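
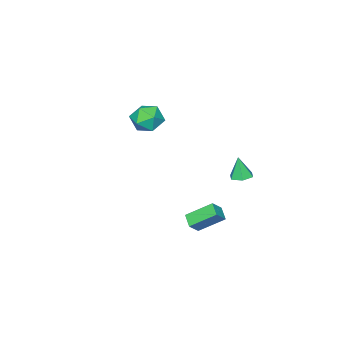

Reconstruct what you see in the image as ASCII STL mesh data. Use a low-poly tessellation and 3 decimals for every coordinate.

solid 
facet normal -0.703 -0.710 -0.034
outer loop
vertex -0.798 -4.132 3.284
vertex -0.138 -4.765 2.856
vertex -0.224 -4.728 3.861
endloop
endfacet
facet normal -0.808 -0.275 0.521
outer loop
vertex -0.798 -4.132 3.284
vertex -0.224 -4.728 3.861
vertex -0.379 -3.767 4.127
endloop
endfacet
facet normal -0.881 0.390 0.269
outer loop
vertex -0.798 -4.132 3.284
vertex -0.379 -3.767 4.127
vertex -0.389 -3.209 3.286
endloop
endfacet
facet normal -0.820 0.364 -0.441
outer loop
vertex -0.798 -4.132 3.284
vertex -0.389 -3.209 3.286
vertex -0.24 -3.825 2.5
endloop
endfacet
facet normal -0.710 -0.315 -0.629
outer loop
vertex -0.798 -4.132 3.284
vertex -0.24 -3.825 2.5
vertex -0.138 -4.765 2.856
endloop
endfacet
facet normal -0.224 -0.293 0.929
outer loop
vertex -0.379 -3.767 4.127
vertex -0.224 -4.728 3.861
vertex 0.54 -4.175 4.22
endloop
endfacet
facet normal -0.054 -0.998 0.032
outer loop
vertex -0.224 -4.728 3.861
vertex -0.138 -4.765 2.856
vertex 0.689 -4.791 3.434
endloop
endfacet
facet normal -0.065 -0.360 -0.931
outer loop
vertex -0.138 -4.765 2.856
vertex -0.24 -3.825 2.5
vertex 0.679 -4.233 2.593
endloop
endfacet
facet normal -0.242 0.741 -0.627
outer loop
vertex -0.24 -3.825 2.5
vertex -0.389 -3.209 3.286
vertex 0.524 -3.272 2.859
endloop
endfacet
facet normal -0.341 0.782 0.523
outer loop
vertex -0.389 -3.209 3.286
vertex -0.379 -3.767 4.127
vertex 0.438 -3.235 3.864
endloop
endfacet
facet normal 0.820 -0.364 0.441
outer loop
vertex 1.098 -3.868 3.436
vertex 0.54 -4.175 4.22
vertex 0.689 -4.791 3.434
endloop
endfacet
facet normal 0.881 -0.390 -0.269
outer loop
vertex 1.098 -3.868 3.436
vertex 0.689 -4.791 3.434
vertex 0.679 -4.233 2.593
endloop
endfacet
facet normal 0.808 0.275 -0.521
outer loop
vertex 1.098 -3.868 3.436
vertex 0.679 -4.233 2.593
vertex 0.524 -3.272 2.859
endloop
endfacet
facet normal 0.703 0.710 0.034
outer loop
vertex 1.098 -3.868 3.436
vertex 0.524 -3.272 2.859
vertex 0.438 -3.235 3.864
endloop
endfacet
facet normal 0.710 0.315 0.629
outer loop
vertex 1.098 -3.868 3.436
vertex 0.438 -3.235 3.864
vertex 0.54 -4.175 4.22
endloop
endfacet
facet normal 0.242 -0.741 0.627
outer loop
vertex 0.689 -4.791 3.434
vertex 0.54 -4.175 4.22
vertex -0.224 -4.728 3.861
endloop
endfacet
facet normal 0.341 -0.782 -0.523
outer loop
vertex 0.679 -4.233 2.593
vertex 0.689 -4.791 3.434
vertex -0.138 -4.765 2.856
endloop
endfacet
facet normal 0.224 0.293 -0.929
outer loop
vertex 0.524 -3.272 2.859
vertex 0.679 -4.233 2.593
vertex -0.24 -3.825 2.5
endloop
endfacet
facet normal 0.054 0.998 -0.032
outer loop
vertex 0.438 -3.235 3.864
vertex 0.524 -3.272 2.859
vertex -0.389 -3.209 3.286
endloop
endfacet
facet normal 0.065 0.360 0.931
outer loop
vertex 0.54 -4.175 4.22
vertex 0.438 -3.235 3.864
vertex -0.379 -3.767 4.127
endloop
endfacet
facet normal -0.703 0.061 -0.708
outer loop
vertex 3.271 2.059 -0.136
vertex 2.434 3.11 0.786
vertex 3.674 2.683 -0.482
endloop
endfacet
facet normal 0.513 -0.645 -0.566
outer loop
vertex 4.286 2.63 0.134
vertex 3.271 2.059 -0.136
vertex 3.674 2.683 -0.482
endloop
endfacet
facet normal -0.703 0.061 -0.708
outer loop
vertex 3.674 2.683 -0.482
vertex 2.434 3.11 0.786
vertex 2.837 3.735 0.44
endloop
endfacet
facet normal 0.491 0.761 -0.423
outer loop
vertex 2.837 3.735 0.44
vertex 4.286 2.63 0.134
vertex 3.674 2.683 -0.482
endloop
endfacet
facet normal -0.491 -0.762 0.422
outer loop
vertex 3.271 2.059 -0.136
vertex 3.046 3.057 1.402
vertex 2.434 3.11 0.786
endloop
endfacet
facet normal 0.513 -0.645 -0.567
outer loop
vertex 3.883 2.005 0.48
vertex 3.271 2.059 -0.136
vertex 4.286 2.63 0.134
endloop
endfacet
facet normal -0.492 -0.761 0.422
outer loop
vertex 3.883 2.005 0.48
vertex 3.046 3.057 1.402
vertex 3.271 2.059 -0.136
endloop
endfacet
facet normal -0.514 0.645 0.566
outer loop
vertex 2.434 3.11 0.786
vertex 3.046 3.057 1.402
vertex 2.837 3.735 0.44
endloop
endfacet
facet normal 0.492 0.762 -0.422
outer loop
vertex 3.449 3.681 1.056
vertex 4.286 2.63 0.134
vertex 2.837 3.735 0.44
endloop
endfacet
facet normal -0.513 0.645 0.566
outer loop
vertex 2.837 3.735 0.44
vertex 3.046 3.057 1.402
vertex 3.449 3.681 1.056
endloop
endfacet
facet normal 0.703 -0.061 0.708
outer loop
vertex 3.449 3.681 1.056
vertex 3.883 2.005 0.48
vertex 4.286 2.63 0.134
endloop
endfacet
facet normal 0.703 -0.061 0.708
outer loop
vertex 3.046 3.057 1.402
vertex 3.883 2.005 0.48
vertex 3.449 3.681 1.056
endloop
endfacet
facet normal 0.006 0.194 -0.981
outer loop
vertex 0.693 2.257 1.63
vertex 0.074 2.418 1.658
vertex 0.525 2.863 1.749
endloop
endfacet
facet normal 0.886 0.160 0.435
outer loop
vertex 0.693 2.257 1.63
vertex 0.525 2.863 1.749
vertex 0.066 2.162 2.942
endloop
endfacet
facet normal 0.006 0.194 -0.981
outer loop
vertex 0.525 2.863 1.749
vertex 0.074 2.418 1.658
vertex -0.093 3.024 1.777
endloop
endfacet
facet normal 0.233 0.797 0.558
outer loop
vertex 0.525 2.863 1.749
vertex -0.093 3.024 1.777
vertex 0.066 2.162 2.942
endloop
endfacet
facet normal 0.006 0.194 -0.981
outer loop
vertex -0.093 3.024 1.777
vertex 0.074 2.418 1.658
vertex -0.545 2.579 1.686
endloop
endfacet
facet normal -0.655 0.562 0.505
outer loop
vertex -0.093 3.024 1.777
vertex -0.545 2.579 1.686
vertex 0.066 2.162 2.942
endloop
endfacet
facet normal 0.007 0.196 -0.981
outer loop
vertex -0.545 2.579 1.686
vertex 0.074 2.418 1.658
vertex -0.377 1.973 1.566
endloop
endfacet
facet normal -0.891 -0.312 0.330
outer loop
vertex -0.545 2.579 1.686
vertex -0.377 1.973 1.566
vertex 0.066 2.162 2.942
endloop
endfacet
facet normal 0.007 0.196 -0.981
outer loop
vertex -0.377 1.973 1.566
vertex 0.074 2.418 1.658
vertex 0.242 1.812 1.538
endloop
endfacet
facet normal -0.238 -0.949 0.207
outer loop
vertex -0.377 1.973 1.566
vertex 0.242 1.812 1.538
vertex 0.066 2.162 2.942
endloop
endfacet
facet normal 0.007 0.196 -0.981
outer loop
vertex 0.242 1.812 1.538
vertex 0.074 2.418 1.658
vertex 0.693 2.257 1.63
endloop
endfacet
facet normal 0.651 -0.713 0.259
outer loop
vertex 0.242 1.812 1.538
vertex 0.693 2.257 1.63
vertex 0.066 2.162 2.942
endloop
endfacet

endsolid


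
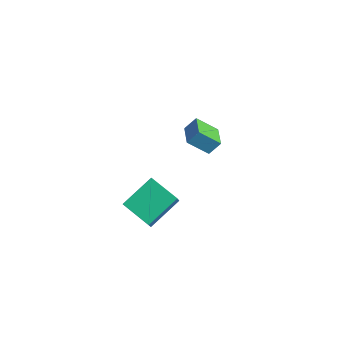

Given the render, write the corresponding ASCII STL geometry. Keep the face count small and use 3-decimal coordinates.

solid 
facet normal -0.793 0.595 -0.132
outer loop
vertex -4.961 2.399 -0.404
vertex -4.646 2.989 0.366
vertex -4.131 3.28 -1.419
endloop
endfacet
facet normal -0.309 -0.579 -0.755
outer loop
vertex -2.974 2.411 -1.226
vertex -4.961 2.399 -0.404
vertex -4.131 3.28 -1.419
endloop
endfacet
facet normal -0.793 0.595 -0.132
outer loop
vertex -4.131 3.28 -1.419
vertex -4.646 2.989 0.366
vertex -3.816 3.87 -0.648
endloop
endfacet
facet normal 0.526 0.558 -0.642
outer loop
vertex -3.816 3.87 -0.648
vertex -2.974 2.411 -1.226
vertex -4.131 3.28 -1.419
endloop
endfacet
facet normal -0.526 -0.558 0.642
outer loop
vertex -4.961 2.399 -0.404
vertex -3.489 2.12 0.559
vertex -4.646 2.989 0.366
endloop
endfacet
facet normal -0.309 -0.578 -0.755
outer loop
vertex -3.804 1.53 -0.212
vertex -4.961 2.399 -0.404
vertex -2.974 2.411 -1.226
endloop
endfacet
facet normal -0.526 -0.558 0.642
outer loop
vertex -3.804 1.53 -0.212
vertex -3.489 2.12 0.559
vertex -4.961 2.399 -0.404
endloop
endfacet
facet normal 0.309 0.578 0.755
outer loop
vertex -4.646 2.989 0.366
vertex -3.489 2.12 0.559
vertex -3.816 3.87 -0.648
endloop
endfacet
facet normal 0.526 0.558 -0.642
outer loop
vertex -2.659 3.001 -0.456
vertex -2.974 2.411 -1.226
vertex -3.816 3.87 -0.648
endloop
endfacet
facet normal 0.309 0.578 0.755
outer loop
vertex -3.816 3.87 -0.648
vertex -3.489 2.12 0.559
vertex -2.659 3.001 -0.456
endloop
endfacet
facet normal 0.793 -0.595 0.132
outer loop
vertex -2.659 3.001 -0.456
vertex -3.804 1.53 -0.212
vertex -2.974 2.411 -1.226
endloop
endfacet
facet normal 0.793 -0.595 0.132
outer loop
vertex -3.489 2.12 0.559
vertex -3.804 1.53 -0.212
vertex -2.659 3.001 -0.456
endloop
endfacet
facet normal -0.921 -0.152 0.358
outer loop
vertex -1.389 -3.151 1.872
vertex -1.904 -2.554 0.801
vertex -1.472 -5.045 0.858
endloop
endfacet
facet normal 0.387 -0.448 0.806
outer loop
vertex 0.224 -4.766 0.199
vertex -1.389 -3.151 1.872
vertex -1.472 -5.045 0.858
endloop
endfacet
facet normal -0.922 -0.152 0.357
outer loop
vertex -1.472 -5.045 0.858
vertex -1.904 -2.554 0.801
vertex -1.986 -4.448 -0.214
endloop
endfacet
facet normal -0.039 -0.881 -0.472
outer loop
vertex -1.986 -4.448 -0.214
vertex 0.224 -4.766 0.199
vertex -1.472 -5.045 0.858
endloop
endfacet
facet normal 0.039 0.881 0.472
outer loop
vertex -1.389 -3.151 1.872
vertex -0.208 -2.275 0.142
vertex -1.904 -2.554 0.801
endloop
endfacet
facet normal 0.387 -0.449 0.806
outer loop
vertex 0.306 -2.872 1.214
vertex -1.389 -3.151 1.872
vertex 0.224 -4.766 0.199
endloop
endfacet
facet normal 0.038 0.881 0.472
outer loop
vertex 0.306 -2.872 1.214
vertex -0.208 -2.275 0.142
vertex -1.389 -3.151 1.872
endloop
endfacet
facet normal -0.387 0.449 -0.806
outer loop
vertex -1.904 -2.554 0.801
vertex -0.208 -2.275 0.142
vertex -1.986 -4.448 -0.214
endloop
endfacet
facet normal -0.038 -0.881 -0.472
outer loop
vertex -0.291 -4.169 -0.872
vertex 0.224 -4.766 0.199
vertex -1.986 -4.448 -0.214
endloop
endfacet
facet normal -0.387 0.448 -0.806
outer loop
vertex -1.986 -4.448 -0.214
vertex -0.208 -2.275 0.142
vertex -0.291 -4.169 -0.872
endloop
endfacet
facet normal 0.921 0.152 -0.358
outer loop
vertex -0.291 -4.169 -0.872
vertex 0.306 -2.872 1.214
vertex 0.224 -4.766 0.199
endloop
endfacet
facet normal 0.922 0.151 -0.358
outer loop
vertex -0.208 -2.275 0.142
vertex 0.306 -2.872 1.214
vertex -0.291 -4.169 -0.872
endloop
endfacet

endsolid


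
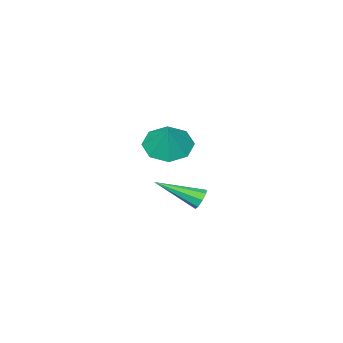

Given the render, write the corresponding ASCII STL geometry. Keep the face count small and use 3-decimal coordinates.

solid 
facet normal -0.587 0.686 -0.430
outer loop
vertex -2.361 -3.293 -4.033
vertex -2.662 -3.278 -3.598
vertex -2.233 -3.016 -3.766
endloop
endfacet
facet normal 0.860 0.088 -0.503
outer loop
vertex -2.361 -3.293 -4.033
vertex -2.233 -3.016 -3.766
vertex -1.438 -4.702 -2.702
endloop
endfacet
facet normal -0.587 0.685 -0.431
outer loop
vertex -2.233 -3.016 -3.766
vertex -2.662 -3.278 -3.598
vertex -2.357 -2.892 -3.4
endloop
endfacet
facet normal 0.864 0.488 0.127
outer loop
vertex -2.233 -3.016 -3.766
vertex -2.357 -2.892 -3.4
vertex -1.438 -4.702 -2.702
endloop
endfacet
facet normal -0.588 0.685 -0.430
outer loop
vertex -2.357 -2.892 -3.4
vertex -2.662 -3.278 -3.598
vertex -2.66 -2.995 -3.15
endloop
endfacet
facet normal 0.439 0.508 0.741
outer loop
vertex -2.357 -2.892 -3.4
vertex -2.66 -2.995 -3.15
vertex -1.438 -4.702 -2.702
endloop
endfacet
facet normal -0.589 0.685 -0.430
outer loop
vertex -2.66 -2.995 -3.15
vertex -2.662 -3.278 -3.598
vertex -2.963 -3.263 -3.162
endloop
endfacet
facet normal -0.163 0.140 0.977
outer loop
vertex -2.66 -2.995 -3.15
vertex -2.963 -3.263 -3.162
vertex -1.438 -4.702 -2.702
endloop
endfacet
facet normal -0.590 0.683 -0.431
outer loop
vertex -2.963 -3.263 -3.162
vertex -2.662 -3.278 -3.598
vertex -3.09 -3.541 -3.429
endloop
endfacet
facet normal -0.591 -0.402 0.700
outer loop
vertex -2.963 -3.263 -3.162
vertex -3.09 -3.541 -3.429
vertex -1.438 -4.702 -2.702
endloop
endfacet
facet normal -0.590 0.685 -0.428
outer loop
vertex -3.09 -3.541 -3.429
vertex -2.662 -3.278 -3.598
vertex -2.967 -3.664 -3.795
endloop
endfacet
facet normal -0.594 -0.801 0.070
outer loop
vertex -3.09 -3.541 -3.429
vertex -2.967 -3.664 -3.795
vertex -1.438 -4.702 -2.702
endloop
endfacet
facet normal -0.587 0.684 -0.432
outer loop
vertex -2.967 -3.664 -3.795
vertex -2.662 -3.278 -3.598
vertex -2.664 -3.562 -4.045
endloop
endfacet
facet normal -0.171 -0.823 -0.542
outer loop
vertex -2.967 -3.664 -3.795
vertex -2.664 -3.562 -4.045
vertex -1.438 -4.702 -2.702
endloop
endfacet
facet normal -0.589 0.683 -0.431
outer loop
vertex -2.664 -3.562 -4.045
vertex -2.662 -3.278 -3.598
vertex -2.361 -3.293 -4.033
endloop
endfacet
facet normal 0.433 -0.453 -0.779
outer loop
vertex -2.664 -3.562 -4.045
vertex -2.361 -3.293 -4.033
vertex -1.438 -4.702 -2.702
endloop
endfacet
facet normal -0.375 -0.406 -0.833
outer loop
vertex 1.551 -0.736 0.809
vertex 1.0 -1.35 1.357
vertex 0.871 -0.446 0.974
endloop
endfacet
facet normal 0.406 0.911 0.071
outer loop
vertex 1.551 -0.736 0.809
vertex 0.871 -0.446 0.974
vertex 1.48 -0.83 2.423
endloop
endfacet
facet normal -0.375 -0.406 -0.833
outer loop
vertex 0.871 -0.446 0.974
vertex 1.0 -1.35 1.357
vertex 0.266 -0.685 1.363
endloop
endfacet
facet normal -0.165 0.934 0.317
outer loop
vertex 0.871 -0.446 0.974
vertex 0.266 -0.685 1.363
vertex 1.48 -0.83 2.423
endloop
endfacet
facet normal -0.375 -0.407 -0.833
outer loop
vertex 0.266 -0.685 1.363
vertex 1.0 -1.35 1.357
vertex 0.091 -1.314 1.749
endloop
endfacet
facet normal -0.512 0.548 0.661
outer loop
vertex 0.266 -0.685 1.363
vertex 0.091 -1.314 1.749
vertex 1.48 -0.83 2.423
endloop
endfacet
facet normal -0.375 -0.406 -0.833
outer loop
vertex 0.091 -1.314 1.749
vertex 1.0 -1.35 1.357
vertex 0.449 -1.964 1.904
endloop
endfacet
facet normal -0.430 -0.022 0.902
outer loop
vertex 0.091 -1.314 1.749
vertex 0.449 -1.964 1.904
vertex 1.48 -0.83 2.423
endloop
endfacet
facet normal -0.375 -0.406 -0.833
outer loop
vertex 0.449 -1.964 1.904
vertex 1.0 -1.35 1.357
vertex 1.129 -2.254 1.739
endloop
endfacet
facet normal 0.031 -0.439 0.898
outer loop
vertex 0.449 -1.964 1.904
vertex 1.129 -2.254 1.739
vertex 1.48 -0.83 2.423
endloop
endfacet
facet normal -0.376 -0.406 -0.833
outer loop
vertex 1.129 -2.254 1.739
vertex 1.0 -1.35 1.357
vertex 1.733 -2.015 1.35
endloop
endfacet
facet normal 0.602 -0.461 0.652
outer loop
vertex 1.129 -2.254 1.739
vertex 1.733 -2.015 1.35
vertex 1.48 -0.83 2.423
endloop
endfacet
facet normal -0.376 -0.405 -0.833
outer loop
vertex 1.733 -2.015 1.35
vertex 1.0 -1.35 1.357
vertex 1.908 -1.386 0.965
endloop
endfacet
facet normal 0.949 -0.076 0.307
outer loop
vertex 1.733 -2.015 1.35
vertex 1.908 -1.386 0.965
vertex 1.48 -0.83 2.423
endloop
endfacet
facet normal -0.376 -0.406 -0.833
outer loop
vertex 1.908 -1.386 0.965
vertex 1.0 -1.35 1.357
vertex 1.551 -0.736 0.809
endloop
endfacet
facet normal 0.868 0.493 0.067
outer loop
vertex 1.908 -1.386 0.965
vertex 1.551 -0.736 0.809
vertex 1.48 -0.83 2.423
endloop
endfacet

endsolid


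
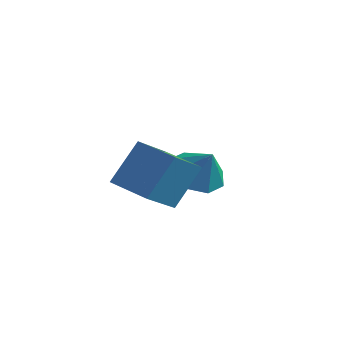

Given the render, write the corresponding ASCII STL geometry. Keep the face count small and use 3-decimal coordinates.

solid 
facet normal -0.973 0.154 0.171
outer loop
vertex 3.036 -0.2 0.13
vertex 3.102 1.186 -0.743
vertex 2.639 -1.095 -1.32
endloop
endfacet
facet normal -0.040 -0.845 0.533
outer loop
vertex 4.098 -1.326 -1.577
vertex 3.036 -0.2 0.13
vertex 2.639 -1.095 -1.32
endloop
endfacet
facet normal -0.973 0.154 0.171
outer loop
vertex 2.639 -1.095 -1.32
vertex 3.102 1.186 -0.743
vertex 2.705 0.291 -2.194
endloop
endfacet
facet normal -0.227 -0.512 -0.829
outer loop
vertex 2.705 0.291 -2.194
vertex 4.098 -1.326 -1.577
vertex 2.639 -1.095 -1.32
endloop
endfacet
facet normal 0.227 0.511 0.829
outer loop
vertex 3.036 -0.2 0.13
vertex 4.561 0.955 -1.0
vertex 3.102 1.186 -0.743
endloop
endfacet
facet normal -0.040 -0.845 0.533
outer loop
vertex 4.495 -0.431 -0.126
vertex 3.036 -0.2 0.13
vertex 4.098 -1.326 -1.577
endloop
endfacet
facet normal 0.226 0.512 0.829
outer loop
vertex 4.495 -0.431 -0.126
vertex 4.561 0.955 -1.0
vertex 3.036 -0.2 0.13
endloop
endfacet
facet normal 0.040 0.845 -0.532
outer loop
vertex 3.102 1.186 -0.743
vertex 4.561 0.955 -1.0
vertex 2.705 0.291 -2.194
endloop
endfacet
facet normal -0.226 -0.511 -0.829
outer loop
vertex 4.164 0.06 -2.45
vertex 4.098 -1.326 -1.577
vertex 2.705 0.291 -2.194
endloop
endfacet
facet normal 0.040 0.845 -0.533
outer loop
vertex 2.705 0.291 -2.194
vertex 4.561 0.955 -1.0
vertex 4.164 0.06 -2.45
endloop
endfacet
facet normal 0.973 -0.154 -0.171
outer loop
vertex 4.164 0.06 -2.45
vertex 4.495 -0.431 -0.126
vertex 4.098 -1.326 -1.577
endloop
endfacet
facet normal 0.973 -0.154 -0.171
outer loop
vertex 4.561 0.955 -1.0
vertex 4.495 -0.431 -0.126
vertex 4.164 0.06 -2.45
endloop
endfacet
facet normal -0.572 0.131 -0.810
outer loop
vertex 3.966 3.143 -2.683
vertex 3.165 2.801 -2.172
vertex 3.583 3.708 -2.321
endloop
endfacet
facet normal 0.866 0.456 0.204
outer loop
vertex 3.966 3.143 -2.683
vertex 3.583 3.708 -2.321
vertex 3.875 2.639 -1.168
endloop
endfacet
facet normal -0.572 0.131 -0.810
outer loop
vertex 3.583 3.708 -2.321
vertex 3.165 2.801 -2.172
vertex 2.955 3.742 -1.872
endloop
endfacet
facet normal 0.433 0.713 0.551
outer loop
vertex 3.583 3.708 -2.321
vertex 2.955 3.742 -1.872
vertex 3.875 2.639 -1.168
endloop
endfacet
facet normal -0.573 0.130 -0.809
outer loop
vertex 2.955 3.742 -1.872
vertex 3.165 2.801 -2.172
vertex 2.45 3.225 -1.598
endloop
endfacet
facet normal -0.051 0.506 0.861
outer loop
vertex 2.955 3.742 -1.872
vertex 2.45 3.225 -1.598
vertex 3.875 2.639 -1.168
endloop
endfacet
facet normal -0.573 0.130 -0.809
outer loop
vertex 2.45 3.225 -1.598
vertex 3.165 2.801 -2.172
vertex 2.364 2.459 -1.66
endloop
endfacet
facet normal -0.305 -0.043 0.951
outer loop
vertex 2.45 3.225 -1.598
vertex 2.364 2.459 -1.66
vertex 3.875 2.639 -1.168
endloop
endfacet
facet normal -0.573 0.131 -0.809
outer loop
vertex 2.364 2.459 -1.66
vertex 3.165 2.801 -2.172
vertex 2.747 1.894 -2.023
endloop
endfacet
facet normal -0.177 -0.614 0.769
outer loop
vertex 2.364 2.459 -1.66
vertex 2.747 1.894 -2.023
vertex 3.875 2.639 -1.168
endloop
endfacet
facet normal -0.572 0.131 -0.810
outer loop
vertex 2.747 1.894 -2.023
vertex 3.165 2.801 -2.172
vertex 3.375 1.86 -2.472
endloop
endfacet
facet normal 0.255 -0.870 0.422
outer loop
vertex 2.747 1.894 -2.023
vertex 3.375 1.86 -2.472
vertex 3.875 2.639 -1.168
endloop
endfacet
facet normal -0.573 0.130 -0.809
outer loop
vertex 3.375 1.86 -2.472
vertex 3.165 2.801 -2.172
vertex 3.88 2.377 -2.746
endloop
endfacet
facet normal 0.740 -0.663 0.112
outer loop
vertex 3.375 1.86 -2.472
vertex 3.88 2.377 -2.746
vertex 3.875 2.639 -1.168
endloop
endfacet
facet normal -0.572 0.131 -0.810
outer loop
vertex 3.88 2.377 -2.746
vertex 3.165 2.801 -2.172
vertex 3.966 3.143 -2.683
endloop
endfacet
facet normal 0.993 -0.113 0.022
outer loop
vertex 3.88 2.377 -2.746
vertex 3.966 3.143 -2.683
vertex 3.875 2.639 -1.168
endloop
endfacet

endsolid


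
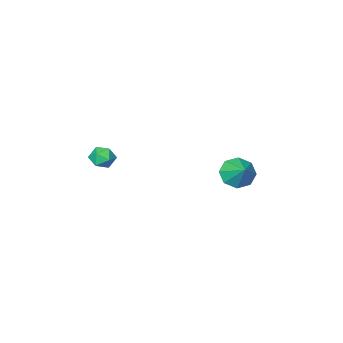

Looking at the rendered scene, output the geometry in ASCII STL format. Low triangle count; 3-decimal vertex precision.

solid 
facet normal -0.348 -0.866 0.360
outer loop
vertex 2.528 -3.081 1.911
vertex 3.026 -3.423 1.57
vertex 3.139 -3.199 2.217
endloop
endfacet
facet normal -0.473 -0.332 0.816
outer loop
vertex 2.528 -3.081 1.911
vertex 3.139 -3.199 2.217
vertex 2.829 -2.582 2.288
endloop
endfacet
facet normal -0.864 0.160 0.478
outer loop
vertex 2.528 -3.081 1.911
vertex 2.829 -2.582 2.288
vertex 2.524 -2.425 1.684
endloop
endfacet
facet normal -0.980 -0.071 -0.187
outer loop
vertex 2.528 -3.081 1.911
vertex 2.524 -2.425 1.684
vertex 2.646 -2.944 1.241
endloop
endfacet
facet normal -0.661 -0.703 -0.260
outer loop
vertex 2.528 -3.081 1.911
vertex 2.646 -2.944 1.241
vertex 3.026 -3.423 1.57
endloop
endfacet
facet normal 0.155 -0.036 0.987
outer loop
vertex 2.829 -2.582 2.288
vertex 3.139 -3.199 2.217
vertex 3.514 -2.616 2.179
endloop
endfacet
facet normal 0.357 -0.900 0.249
outer loop
vertex 3.139 -3.199 2.217
vertex 3.026 -3.423 1.57
vertex 3.636 -3.135 1.736
endloop
endfacet
facet normal -0.152 -0.639 -0.754
outer loop
vertex 3.026 -3.423 1.57
vertex 2.646 -2.944 1.241
vertex 3.331 -2.978 1.132
endloop
endfacet
facet normal -0.666 0.387 -0.637
outer loop
vertex 2.646 -2.944 1.241
vertex 2.524 -2.425 1.684
vertex 3.021 -2.361 1.203
endloop
endfacet
facet normal -0.479 0.760 0.439
outer loop
vertex 2.524 -2.425 1.684
vertex 2.829 -2.582 2.288
vertex 3.134 -2.137 1.85
endloop
endfacet
facet normal 0.980 0.071 0.187
outer loop
vertex 3.632 -2.479 1.509
vertex 3.514 -2.616 2.179
vertex 3.636 -3.135 1.736
endloop
endfacet
facet normal 0.864 -0.160 -0.478
outer loop
vertex 3.632 -2.479 1.509
vertex 3.636 -3.135 1.736
vertex 3.331 -2.978 1.132
endloop
endfacet
facet normal 0.473 0.332 -0.816
outer loop
vertex 3.632 -2.479 1.509
vertex 3.331 -2.978 1.132
vertex 3.021 -2.361 1.203
endloop
endfacet
facet normal 0.348 0.866 -0.360
outer loop
vertex 3.632 -2.479 1.509
vertex 3.021 -2.361 1.203
vertex 3.134 -2.137 1.85
endloop
endfacet
facet normal 0.661 0.703 0.260
outer loop
vertex 3.632 -2.479 1.509
vertex 3.134 -2.137 1.85
vertex 3.514 -2.616 2.179
endloop
endfacet
facet normal 0.666 -0.387 0.637
outer loop
vertex 3.636 -3.135 1.736
vertex 3.514 -2.616 2.179
vertex 3.139 -3.199 2.217
endloop
endfacet
facet normal 0.479 -0.760 -0.439
outer loop
vertex 3.331 -2.978 1.132
vertex 3.636 -3.135 1.736
vertex 3.026 -3.423 1.57
endloop
endfacet
facet normal -0.155 0.036 -0.987
outer loop
vertex 3.021 -2.361 1.203
vertex 3.331 -2.978 1.132
vertex 2.646 -2.944 1.241
endloop
endfacet
facet normal -0.357 0.900 -0.249
outer loop
vertex 3.134 -2.137 1.85
vertex 3.021 -2.361 1.203
vertex 2.524 -2.425 1.684
endloop
endfacet
facet normal 0.152 0.639 0.754
outer loop
vertex 3.514 -2.616 2.179
vertex 3.134 -2.137 1.85
vertex 2.829 -2.582 2.288
endloop
endfacet
facet normal -0.252 -0.757 -0.603
outer loop
vertex -2.955 -0.538 -1.365
vertex -3.322 -0.985 -0.65
vertex -3.636 -0.385 -1.272
endloop
endfacet
facet normal 0.160 0.924 -0.348
outer loop
vertex -2.955 -0.538 -1.365
vertex -3.636 -0.385 -1.272
vertex -2.978 0.045 0.17
endloop
endfacet
facet normal -0.253 -0.757 -0.603
outer loop
vertex -3.636 -0.385 -1.272
vertex -3.322 -0.985 -0.65
vertex -4.133 -0.583 -0.815
endloop
endfacet
facet normal -0.427 0.901 -0.074
outer loop
vertex -3.636 -0.385 -1.272
vertex -4.133 -0.583 -0.815
vertex -2.978 0.045 0.17
endloop
endfacet
facet normal -0.253 -0.757 -0.602
outer loop
vertex -4.133 -0.583 -0.815
vertex -3.322 -0.985 -0.65
vertex -4.154 -1.017 -0.26
endloop
endfacet
facet normal -0.686 0.585 0.432
outer loop
vertex -4.133 -0.583 -0.815
vertex -4.154 -1.017 -0.26
vertex -2.978 0.045 0.17
endloop
endfacet
facet normal -0.253 -0.757 -0.602
outer loop
vertex -4.154 -1.017 -0.26
vertex -3.322 -0.985 -0.65
vertex -3.688 -1.432 0.066
endloop
endfacet
facet normal -0.465 0.162 0.871
outer loop
vertex -4.154 -1.017 -0.26
vertex -3.688 -1.432 0.066
vertex -2.978 0.045 0.17
endloop
endfacet
facet normal -0.252 -0.758 -0.602
outer loop
vertex -3.688 -1.432 0.066
vertex -3.322 -0.985 -0.65
vertex -3.007 -1.585 -0.027
endloop
endfacet
facet normal 0.108 -0.121 0.987
outer loop
vertex -3.688 -1.432 0.066
vertex -3.007 -1.585 -0.027
vertex -2.978 0.045 0.17
endloop
endfacet
facet normal -0.252 -0.758 -0.602
outer loop
vertex -3.007 -1.585 -0.027
vertex -3.322 -0.985 -0.65
vertex -2.51 -1.386 -0.485
endloop
endfacet
facet normal 0.695 -0.098 0.712
outer loop
vertex -3.007 -1.585 -0.027
vertex -2.51 -1.386 -0.485
vertex -2.978 0.045 0.17
endloop
endfacet
facet normal -0.252 -0.758 -0.602
outer loop
vertex -2.51 -1.386 -0.485
vertex -3.322 -0.985 -0.65
vertex -2.489 -0.953 -1.039
endloop
endfacet
facet normal 0.954 0.218 0.206
outer loop
vertex -2.51 -1.386 -0.485
vertex -2.489 -0.953 -1.039
vertex -2.978 0.045 0.17
endloop
endfacet
facet normal -0.252 -0.757 -0.603
outer loop
vertex -2.489 -0.953 -1.039
vertex -3.322 -0.985 -0.65
vertex -2.955 -0.538 -1.365
endloop
endfacet
facet normal 0.732 0.640 -0.232
outer loop
vertex -2.489 -0.953 -1.039
vertex -2.955 -0.538 -1.365
vertex -2.978 0.045 0.17
endloop
endfacet

endsolid


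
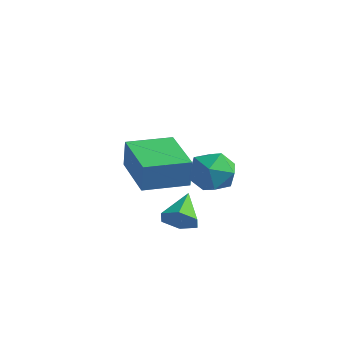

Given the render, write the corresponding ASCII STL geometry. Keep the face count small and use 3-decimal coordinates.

solid 
facet normal -0.023 0.806 0.591
outer loop
vertex 1.713 2.177 2.781
vertex 0.912 1.991 3.004
vertex 1.563 1.678 3.456
endloop
endfacet
facet normal 0.639 0.544 0.544
outer loop
vertex 1.713 2.177 2.781
vertex 1.563 1.678 3.456
vertex 2.19 1.484 2.913
endloop
endfacet
facet normal 0.828 0.542 -0.145
outer loop
vertex 1.713 2.177 2.781
vertex 2.19 1.484 2.913
vertex 1.926 1.676 2.126
endloop
endfacet
facet normal 0.282 0.804 -0.523
outer loop
vertex 1.713 2.177 2.781
vertex 1.926 1.676 2.126
vertex 1.136 1.99 2.183
endloop
endfacet
facet normal -0.243 0.968 -0.068
outer loop
vertex 1.713 2.177 2.781
vertex 1.136 1.99 2.183
vertex 0.912 1.991 3.004
endloop
endfacet
facet normal 0.625 -0.134 0.769
outer loop
vertex 2.19 1.484 2.913
vertex 1.563 1.678 3.456
vertex 1.684 0.87 3.217
endloop
endfacet
facet normal -0.446 0.293 0.846
outer loop
vertex 1.563 1.678 3.456
vertex 0.912 1.991 3.004
vertex 0.894 1.184 3.274
endloop
endfacet
facet normal -0.803 0.553 -0.220
outer loop
vertex 0.912 1.991 3.004
vertex 1.136 1.99 2.183
vertex 0.63 1.376 2.487
endloop
endfacet
facet normal 0.046 0.290 -0.956
outer loop
vertex 1.136 1.99 2.183
vertex 1.926 1.676 2.126
vertex 1.257 1.182 1.944
endloop
endfacet
facet normal 0.929 -0.136 -0.345
outer loop
vertex 1.926 1.676 2.126
vertex 2.19 1.484 2.913
vertex 1.908 0.869 2.396
endloop
endfacet
facet normal -0.282 -0.804 0.523
outer loop
vertex 1.107 0.683 2.619
vertex 1.684 0.87 3.217
vertex 0.894 1.184 3.274
endloop
endfacet
facet normal -0.828 -0.542 0.145
outer loop
vertex 1.107 0.683 2.619
vertex 0.894 1.184 3.274
vertex 0.63 1.376 2.487
endloop
endfacet
facet normal -0.639 -0.544 -0.544
outer loop
vertex 1.107 0.683 2.619
vertex 0.63 1.376 2.487
vertex 1.257 1.182 1.944
endloop
endfacet
facet normal 0.023 -0.806 -0.591
outer loop
vertex 1.107 0.683 2.619
vertex 1.257 1.182 1.944
vertex 1.908 0.869 2.396
endloop
endfacet
facet normal 0.243 -0.968 0.068
outer loop
vertex 1.107 0.683 2.619
vertex 1.908 0.869 2.396
vertex 1.684 0.87 3.217
endloop
endfacet
facet normal -0.046 -0.290 0.956
outer loop
vertex 0.894 1.184 3.274
vertex 1.684 0.87 3.217
vertex 1.563 1.678 3.456
endloop
endfacet
facet normal -0.929 0.136 0.345
outer loop
vertex 0.63 1.376 2.487
vertex 0.894 1.184 3.274
vertex 0.912 1.991 3.004
endloop
endfacet
facet normal -0.625 0.134 -0.769
outer loop
vertex 1.257 1.182 1.944
vertex 0.63 1.376 2.487
vertex 1.136 1.99 2.183
endloop
endfacet
facet normal 0.446 -0.293 -0.846
outer loop
vertex 1.908 0.869 2.396
vertex 1.257 1.182 1.944
vertex 1.926 1.676 2.126
endloop
endfacet
facet normal 0.803 -0.553 0.220
outer loop
vertex 1.684 0.87 3.217
vertex 1.908 0.869 2.396
vertex 2.19 1.484 2.913
endloop
endfacet
facet normal 0.332 -0.832 -0.444
outer loop
vertex 1.377 0.728 0.53
vertex 0.951 0.376 0.871
vertex 0.783 0.618 0.292
endloop
endfacet
facet normal 0.069 0.829 -0.554
outer loop
vertex 1.377 0.728 0.53
vertex 0.783 0.618 0.292
vertex 0.549 1.384 1.409
endloop
endfacet
facet normal 0.332 -0.832 -0.444
outer loop
vertex 0.783 0.618 0.292
vertex 0.951 0.376 0.871
vertex 0.356 0.266 0.633
endloop
endfacet
facet normal -0.754 0.458 -0.472
outer loop
vertex 0.783 0.618 0.292
vertex 0.356 0.266 0.633
vertex 0.549 1.384 1.409
endloop
endfacet
facet normal 0.331 -0.833 -0.443
outer loop
vertex 0.356 0.266 0.633
vertex 0.951 0.376 0.871
vertex 0.524 0.024 1.213
endloop
endfacet
facet normal -0.963 -0.021 0.270
outer loop
vertex 0.356 0.266 0.633
vertex 0.524 0.024 1.213
vertex 0.549 1.384 1.409
endloop
endfacet
facet normal 0.331 -0.833 -0.443
outer loop
vertex 0.524 0.024 1.213
vertex 0.951 0.376 0.871
vertex 1.119 0.134 1.451
endloop
endfacet
facet normal -0.348 -0.127 0.929
outer loop
vertex 0.524 0.024 1.213
vertex 1.119 0.134 1.451
vertex 0.549 1.384 1.409
endloop
endfacet
facet normal 0.333 -0.832 -0.444
outer loop
vertex 1.119 0.134 1.451
vertex 0.951 0.376 0.871
vertex 1.545 0.487 1.109
endloop
endfacet
facet normal 0.475 0.245 0.845
outer loop
vertex 1.119 0.134 1.451
vertex 1.545 0.487 1.109
vertex 0.549 1.384 1.409
endloop
endfacet
facet normal 0.333 -0.832 -0.443
outer loop
vertex 1.545 0.487 1.109
vertex 0.951 0.376 0.871
vertex 1.377 0.728 0.53
endloop
endfacet
facet normal 0.683 0.723 0.103
outer loop
vertex 1.545 0.487 1.109
vertex 1.377 0.728 0.53
vertex 0.549 1.384 1.409
endloop
endfacet
facet normal -0.820 0.572 0.003
outer loop
vertex -3.015 2.739 1.702
vertex -2.084 4.074 1.612
vertex -3.051 2.693 0.634
endloop
endfacet
facet normal -0.571 -0.819 0.055
outer loop
vertex -1.436 1.566 0.628
vertex -3.015 2.739 1.702
vertex -3.051 2.693 0.634
endloop
endfacet
facet normal -0.820 0.572 0.004
outer loop
vertex -3.051 2.693 0.634
vertex -2.084 4.074 1.612
vertex -2.121 4.028 0.544
endloop
endfacet
facet normal -0.034 -0.044 -0.998
outer loop
vertex -2.121 4.028 0.544
vertex -1.436 1.566 0.628
vertex -3.051 2.693 0.634
endloop
endfacet
facet normal 0.034 0.044 0.998
outer loop
vertex -3.015 2.739 1.702
vertex -0.469 2.947 1.606
vertex -2.084 4.074 1.612
endloop
endfacet
facet normal -0.571 -0.819 0.055
outer loop
vertex -1.399 1.612 1.696
vertex -3.015 2.739 1.702
vertex -1.436 1.566 0.628
endloop
endfacet
facet normal 0.034 0.044 0.998
outer loop
vertex -1.399 1.612 1.696
vertex -0.469 2.947 1.606
vertex -3.015 2.739 1.702
endloop
endfacet
facet normal 0.571 0.819 -0.055
outer loop
vertex -2.084 4.074 1.612
vertex -0.469 2.947 1.606
vertex -2.121 4.028 0.544
endloop
endfacet
facet normal -0.034 -0.044 -0.998
outer loop
vertex -0.505 2.901 0.538
vertex -1.436 1.566 0.628
vertex -2.121 4.028 0.544
endloop
endfacet
facet normal 0.571 0.819 -0.055
outer loop
vertex -2.121 4.028 0.544
vertex -0.469 2.947 1.606
vertex -0.505 2.901 0.538
endloop
endfacet
facet normal 0.820 -0.572 -0.004
outer loop
vertex -0.505 2.901 0.538
vertex -1.399 1.612 1.696
vertex -1.436 1.566 0.628
endloop
endfacet
facet normal 0.820 -0.572 -0.003
outer loop
vertex -0.469 2.947 1.606
vertex -1.399 1.612 1.696
vertex -0.505 2.901 0.538
endloop
endfacet

endsolid


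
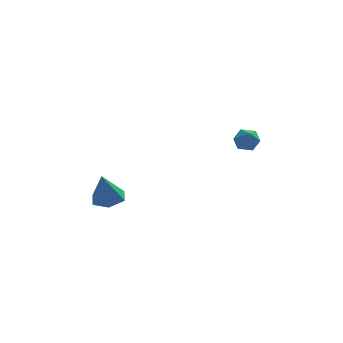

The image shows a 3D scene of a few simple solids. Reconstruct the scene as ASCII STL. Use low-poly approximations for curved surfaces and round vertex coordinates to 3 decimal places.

solid 
facet normal -0.425 0.829 -0.363
outer loop
vertex 3.541 -0.291 -2.014
vertex 3.084 -0.322 -1.55
vertex 3.636 0.008 -1.443
endloop
endfacet
facet normal 0.279 0.831 -0.481
outer loop
vertex 3.541 -0.291 -2.014
vertex 3.636 0.008 -1.443
vertex 4.124 -0.319 -1.725
endloop
endfacet
facet normal 0.440 0.250 -0.863
outer loop
vertex 3.541 -0.291 -2.014
vertex 4.124 -0.319 -1.725
vertex 3.875 -0.851 -2.006
endloop
endfacet
facet normal -0.164 -0.112 -0.980
outer loop
vertex 3.541 -0.291 -2.014
vertex 3.875 -0.851 -2.006
vertex 3.232 -0.853 -1.898
endloop
endfacet
facet normal -0.699 0.246 -0.672
outer loop
vertex 3.541 -0.291 -2.014
vertex 3.232 -0.853 -1.898
vertex 3.084 -0.322 -1.55
endloop
endfacet
facet normal 0.608 0.779 0.149
outer loop
vertex 4.124 -0.319 -1.725
vertex 3.636 0.008 -1.443
vertex 4.028 -0.367 -1.082
endloop
endfacet
facet normal -0.530 0.777 0.340
outer loop
vertex 3.636 0.008 -1.443
vertex 3.084 -0.322 -1.55
vertex 3.385 -0.369 -0.974
endloop
endfacet
facet normal -0.973 -0.168 -0.158
outer loop
vertex 3.084 -0.322 -1.55
vertex 3.232 -0.853 -1.898
vertex 3.136 -0.901 -1.255
endloop
endfacet
facet normal -0.108 -0.746 -0.657
outer loop
vertex 3.232 -0.853 -1.898
vertex 3.875 -0.851 -2.006
vertex 3.624 -1.228 -1.537
endloop
endfacet
facet normal 0.869 -0.160 -0.467
outer loop
vertex 3.875 -0.851 -2.006
vertex 4.124 -0.319 -1.725
vertex 4.176 -0.898 -1.43
endloop
endfacet
facet normal 0.164 0.112 0.980
outer loop
vertex 3.719 -0.929 -0.966
vertex 4.028 -0.367 -1.082
vertex 3.385 -0.369 -0.974
endloop
endfacet
facet normal -0.440 -0.250 0.863
outer loop
vertex 3.719 -0.929 -0.966
vertex 3.385 -0.369 -0.974
vertex 3.136 -0.901 -1.255
endloop
endfacet
facet normal -0.279 -0.831 0.481
outer loop
vertex 3.719 -0.929 -0.966
vertex 3.136 -0.901 -1.255
vertex 3.624 -1.228 -1.537
endloop
endfacet
facet normal 0.425 -0.829 0.363
outer loop
vertex 3.719 -0.929 -0.966
vertex 3.624 -1.228 -1.537
vertex 4.176 -0.898 -1.43
endloop
endfacet
facet normal 0.699 -0.246 0.672
outer loop
vertex 3.719 -0.929 -0.966
vertex 4.176 -0.898 -1.43
vertex 4.028 -0.367 -1.082
endloop
endfacet
facet normal 0.108 0.746 0.657
outer loop
vertex 3.385 -0.369 -0.974
vertex 4.028 -0.367 -1.082
vertex 3.636 0.008 -1.443
endloop
endfacet
facet normal -0.869 0.160 0.467
outer loop
vertex 3.136 -0.901 -1.255
vertex 3.385 -0.369 -0.974
vertex 3.084 -0.322 -1.55
endloop
endfacet
facet normal -0.608 -0.779 -0.149
outer loop
vertex 3.624 -1.228 -1.537
vertex 3.136 -0.901 -1.255
vertex 3.232 -0.853 -1.898
endloop
endfacet
facet normal 0.530 -0.777 -0.340
outer loop
vertex 4.176 -0.898 -1.43
vertex 3.624 -1.228 -1.537
vertex 3.875 -0.851 -2.006
endloop
endfacet
facet normal 0.973 0.168 0.158
outer loop
vertex 4.028 -0.367 -1.082
vertex 4.176 -0.898 -1.43
vertex 4.124 -0.319 -1.725
endloop
endfacet
facet normal 0.177 0.250 -0.952
outer loop
vertex -1.564 -1.43 -4.653
vertex -2.242 -1.025 -4.673
vertex -1.574 -0.665 -4.454
endloop
endfacet
facet normal 0.830 -0.130 0.542
outer loop
vertex -1.564 -1.43 -4.653
vertex -1.574 -0.665 -4.454
vertex -2.518 -1.415 -3.187
endloop
endfacet
facet normal 0.177 0.250 -0.952
outer loop
vertex -1.574 -0.665 -4.454
vertex -2.242 -1.025 -4.673
vertex -2.252 -0.261 -4.474
endloop
endfacet
facet normal 0.369 0.653 0.662
outer loop
vertex -1.574 -0.665 -4.454
vertex -2.252 -0.261 -4.474
vertex -2.518 -1.415 -3.187
endloop
endfacet
facet normal 0.176 0.250 -0.952
outer loop
vertex -2.252 -0.261 -4.474
vertex -2.242 -1.025 -4.673
vertex -2.92 -0.62 -4.692
endloop
endfacet
facet normal -0.531 0.683 0.502
outer loop
vertex -2.252 -0.261 -4.474
vertex -2.92 -0.62 -4.692
vertex -2.518 -1.415 -3.187
endloop
endfacet
facet normal 0.176 0.250 -0.952
outer loop
vertex -2.92 -0.62 -4.692
vertex -2.242 -1.025 -4.673
vertex -2.911 -1.385 -4.891
endloop
endfacet
facet normal -0.972 -0.069 0.223
outer loop
vertex -2.92 -0.62 -4.692
vertex -2.911 -1.385 -4.891
vertex -2.518 -1.415 -3.187
endloop
endfacet
facet normal 0.176 0.249 -0.952
outer loop
vertex -2.911 -1.385 -4.891
vertex -2.242 -1.025 -4.673
vertex -2.232 -1.79 -4.871
endloop
endfacet
facet normal -0.512 -0.853 0.103
outer loop
vertex -2.911 -1.385 -4.891
vertex -2.232 -1.79 -4.871
vertex -2.518 -1.415 -3.187
endloop
endfacet
facet normal 0.177 0.249 -0.952
outer loop
vertex -2.232 -1.79 -4.871
vertex -2.242 -1.025 -4.673
vertex -1.564 -1.43 -4.653
endloop
endfacet
facet normal 0.390 -0.883 0.263
outer loop
vertex -2.232 -1.79 -4.871
vertex -1.564 -1.43 -4.653
vertex -2.518 -1.415 -3.187
endloop
endfacet

endsolid


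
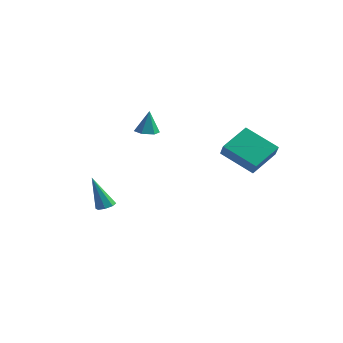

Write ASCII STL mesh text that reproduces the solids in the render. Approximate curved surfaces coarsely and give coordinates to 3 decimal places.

solid 
facet normal -0.044 -0.108 -0.993
outer loop
vertex -2.759 3.646 0.145
vertex -3.422 3.87 0.15
vertex -2.899 4.329 0.077
endloop
endfacet
facet normal 0.923 0.221 0.315
outer loop
vertex -2.759 3.646 0.145
vertex -2.899 4.329 0.077
vertex -3.358 4.03 1.63
endloop
endfacet
facet normal -0.044 -0.108 -0.993
outer loop
vertex -2.899 4.329 0.077
vertex -3.422 3.87 0.15
vertex -3.562 4.552 0.082
endloop
endfacet
facet normal 0.309 0.913 0.267
outer loop
vertex -2.899 4.329 0.077
vertex -3.562 4.552 0.082
vertex -3.358 4.03 1.63
endloop
endfacet
facet normal -0.044 -0.108 -0.993
outer loop
vertex -3.562 4.552 0.082
vertex -3.422 3.87 0.15
vertex -4.086 4.093 0.155
endloop
endfacet
facet normal -0.597 0.733 0.326
outer loop
vertex -3.562 4.552 0.082
vertex -4.086 4.093 0.155
vertex -3.358 4.03 1.63
endloop
endfacet
facet normal -0.044 -0.108 -0.993
outer loop
vertex -4.086 4.093 0.155
vertex -3.422 3.87 0.15
vertex -3.946 3.411 0.223
endloop
endfacet
facet normal -0.890 -0.140 0.433
outer loop
vertex -4.086 4.093 0.155
vertex -3.946 3.411 0.223
vertex -3.358 4.03 1.63
endloop
endfacet
facet normal -0.044 -0.108 -0.993
outer loop
vertex -3.946 3.411 0.223
vertex -3.422 3.87 0.15
vertex -3.283 3.187 0.218
endloop
endfacet
facet normal -0.277 -0.831 0.482
outer loop
vertex -3.946 3.411 0.223
vertex -3.283 3.187 0.218
vertex -3.358 4.03 1.63
endloop
endfacet
facet normal -0.044 -0.108 -0.993
outer loop
vertex -3.283 3.187 0.218
vertex -3.422 3.87 0.15
vertex -2.759 3.646 0.145
endloop
endfacet
facet normal 0.630 -0.652 0.423
outer loop
vertex -3.283 3.187 0.218
vertex -2.759 3.646 0.145
vertex -3.358 4.03 1.63
endloop
endfacet
facet normal 0.316 0.140 -0.938
outer loop
vertex -1.504 -1.771 -3.079
vertex -2.029 -1.664 -3.24
vertex -1.602 -1.355 -3.05
endloop
endfacet
facet normal 0.817 0.154 0.555
outer loop
vertex -1.504 -1.771 -3.079
vertex -1.602 -1.355 -3.05
vertex -2.691 -1.956 -1.28
endloop
endfacet
facet normal 0.317 0.139 -0.938
outer loop
vertex -1.602 -1.355 -3.05
vertex -2.029 -1.664 -3.24
vertex -1.951 -1.12 -3.133
endloop
endfacet
facet normal 0.397 0.767 0.504
outer loop
vertex -1.602 -1.355 -3.05
vertex -1.951 -1.12 -3.133
vertex -2.691 -1.956 -1.28
endloop
endfacet
facet normal 0.316 0.139 -0.938
outer loop
vertex -1.951 -1.12 -3.133
vertex -2.029 -1.664 -3.24
vertex -2.345 -1.203 -3.278
endloop
endfacet
facet normal -0.299 0.909 0.291
outer loop
vertex -1.951 -1.12 -3.133
vertex -2.345 -1.203 -3.278
vertex -2.691 -1.956 -1.28
endloop
endfacet
facet normal 0.318 0.140 -0.938
outer loop
vertex -2.345 -1.203 -3.278
vertex -2.029 -1.664 -3.24
vertex -2.555 -1.556 -3.402
endloop
endfacet
facet normal -0.865 0.501 0.039
outer loop
vertex -2.345 -1.203 -3.278
vertex -2.555 -1.556 -3.402
vertex -2.691 -1.956 -1.28
endloop
endfacet
facet normal 0.317 0.139 -0.938
outer loop
vertex -2.555 -1.556 -3.402
vertex -2.029 -1.664 -3.24
vertex -2.456 -1.972 -3.43
endloop
endfacet
facet normal -0.969 -0.224 -0.104
outer loop
vertex -2.555 -1.556 -3.402
vertex -2.456 -1.972 -3.43
vertex -2.691 -1.956 -1.28
endloop
endfacet
facet normal 0.316 0.140 -0.938
outer loop
vertex -2.456 -1.972 -3.43
vertex -2.029 -1.664 -3.24
vertex -2.108 -2.208 -3.348
endloop
endfacet
facet normal -0.552 -0.832 -0.054
outer loop
vertex -2.456 -1.972 -3.43
vertex -2.108 -2.208 -3.348
vertex -2.691 -1.956 -1.28
endloop
endfacet
facet normal 0.315 0.141 -0.939
outer loop
vertex -2.108 -2.208 -3.348
vertex -2.029 -1.664 -3.24
vertex -1.713 -2.124 -3.203
endloop
endfacet
facet normal 0.148 -0.976 0.161
outer loop
vertex -2.108 -2.208 -3.348
vertex -1.713 -2.124 -3.203
vertex -2.691 -1.956 -1.28
endloop
endfacet
facet normal 0.317 0.142 -0.938
outer loop
vertex -1.713 -2.124 -3.203
vertex -2.029 -1.664 -3.24
vertex -1.504 -1.771 -3.079
endloop
endfacet
facet normal 0.713 -0.567 0.412
outer loop
vertex -1.713 -2.124 -3.203
vertex -1.504 -1.771 -3.079
vertex -2.691 -1.956 -1.28
endloop
endfacet
facet normal -0.856 -0.116 0.504
outer loop
vertex 2.416 2.493 0.677
vertex 2.741 4.141 1.607
vertex 1.893 3.027 -0.088
endloop
endfacet
facet normal -0.169 -0.859 -0.484
outer loop
vertex 3.759 3.279 -1.187
vertex 2.416 2.493 0.677
vertex 1.893 3.027 -0.088
endloop
endfacet
facet normal -0.856 -0.115 0.504
outer loop
vertex 1.893 3.027 -0.088
vertex 2.741 4.141 1.607
vertex 2.218 4.676 0.841
endloop
endfacet
facet normal -0.489 0.499 -0.715
outer loop
vertex 2.218 4.676 0.841
vertex 3.759 3.279 -1.187
vertex 1.893 3.027 -0.088
endloop
endfacet
facet normal 0.489 -0.500 0.715
outer loop
vertex 2.416 2.493 0.677
vertex 4.607 4.393 0.508
vertex 2.741 4.141 1.607
endloop
endfacet
facet normal -0.169 -0.859 -0.484
outer loop
vertex 4.282 2.744 -0.421
vertex 2.416 2.493 0.677
vertex 3.759 3.279 -1.187
endloop
endfacet
facet normal 0.488 -0.499 0.716
outer loop
vertex 4.282 2.744 -0.421
vertex 4.607 4.393 0.508
vertex 2.416 2.493 0.677
endloop
endfacet
facet normal 0.169 0.859 0.484
outer loop
vertex 2.741 4.141 1.607
vertex 4.607 4.393 0.508
vertex 2.218 4.676 0.841
endloop
endfacet
facet normal -0.488 0.500 -0.715
outer loop
vertex 4.084 4.927 -0.257
vertex 3.759 3.279 -1.187
vertex 2.218 4.676 0.841
endloop
endfacet
facet normal 0.169 0.859 0.484
outer loop
vertex 2.218 4.676 0.841
vertex 4.607 4.393 0.508
vertex 4.084 4.927 -0.257
endloop
endfacet
facet normal 0.856 0.115 -0.504
outer loop
vertex 4.084 4.927 -0.257
vertex 4.282 2.744 -0.421
vertex 3.759 3.279 -1.187
endloop
endfacet
facet normal 0.856 0.116 -0.504
outer loop
vertex 4.607 4.393 0.508
vertex 4.282 2.744 -0.421
vertex 4.084 4.927 -0.257
endloop
endfacet

endsolid


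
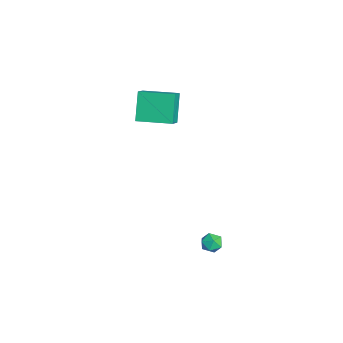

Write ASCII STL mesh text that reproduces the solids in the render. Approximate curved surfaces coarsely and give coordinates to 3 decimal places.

solid 
facet normal -0.548 0.157 0.822
outer loop
vertex -4.198 -3.619 4.774
vertex -3.408 -1.581 4.91
vertex -5.119 -3.216 4.083
endloop
endfacet
facet normal -0.360 -0.931 -0.062
outer loop
vertex -3.992 -3.539 2.39
vertex -4.198 -3.619 4.774
vertex -5.119 -3.216 4.083
endloop
endfacet
facet normal -0.547 0.156 0.822
outer loop
vertex -5.119 -3.216 4.083
vertex -3.408 -1.581 4.91
vertex -4.33 -1.178 4.22
endloop
endfacet
facet normal -0.755 0.330 -0.566
outer loop
vertex -4.33 -1.178 4.22
vertex -3.992 -3.539 2.39
vertex -5.119 -3.216 4.083
endloop
endfacet
facet normal 0.755 -0.331 0.566
outer loop
vertex -4.198 -3.619 4.774
vertex -2.281 -1.904 3.217
vertex -3.408 -1.581 4.91
endloop
endfacet
facet normal -0.360 -0.931 -0.062
outer loop
vertex -3.07 -3.942 3.08
vertex -4.198 -3.619 4.774
vertex -3.992 -3.539 2.39
endloop
endfacet
facet normal 0.755 -0.330 0.566
outer loop
vertex -3.07 -3.942 3.08
vertex -2.281 -1.904 3.217
vertex -4.198 -3.619 4.774
endloop
endfacet
facet normal 0.360 0.931 0.062
outer loop
vertex -3.408 -1.581 4.91
vertex -2.281 -1.904 3.217
vertex -4.33 -1.178 4.22
endloop
endfacet
facet normal -0.755 0.331 -0.566
outer loop
vertex -3.202 -1.501 2.526
vertex -3.992 -3.539 2.39
vertex -4.33 -1.178 4.22
endloop
endfacet
facet normal 0.360 0.931 0.062
outer loop
vertex -4.33 -1.178 4.22
vertex -2.281 -1.904 3.217
vertex -3.202 -1.501 2.526
endloop
endfacet
facet normal 0.547 -0.157 -0.822
outer loop
vertex -3.202 -1.501 2.526
vertex -3.07 -3.942 3.08
vertex -3.992 -3.539 2.39
endloop
endfacet
facet normal 0.548 -0.157 -0.822
outer loop
vertex -2.281 -1.904 3.217
vertex -3.07 -3.942 3.08
vertex -3.202 -1.501 2.526
endloop
endfacet
facet normal -0.887 -0.205 0.414
outer loop
vertex 3.085 -0.435 -2.339
vertex 3.224 -1.135 -2.387
vertex 3.414 -0.772 -1.801
endloop
endfacet
facet normal -0.633 0.420 0.650
outer loop
vertex 3.085 -0.435 -2.339
vertex 3.414 -0.772 -1.801
vertex 3.635 -0.123 -2.005
endloop
endfacet
facet normal -0.530 0.844 0.085
outer loop
vertex 3.085 -0.435 -2.339
vertex 3.635 -0.123 -2.005
vertex 3.581 -0.085 -2.717
endloop
endfacet
facet normal -0.720 0.481 -0.499
outer loop
vertex 3.085 -0.435 -2.339
vertex 3.581 -0.085 -2.717
vertex 3.327 -0.71 -2.953
endloop
endfacet
facet normal -0.941 -0.166 -0.296
outer loop
vertex 3.085 -0.435 -2.339
vertex 3.327 -0.71 -2.953
vertex 3.224 -1.135 -2.387
endloop
endfacet
facet normal 0.002 0.299 0.954
outer loop
vertex 3.635 -0.123 -2.005
vertex 3.414 -0.772 -1.801
vertex 4.113 -0.63 -1.847
endloop
endfacet
facet normal -0.408 -0.711 0.573
outer loop
vertex 3.414 -0.772 -1.801
vertex 3.224 -1.135 -2.387
vertex 3.859 -1.255 -2.083
endloop
endfacet
facet normal -0.497 -0.648 -0.577
outer loop
vertex 3.224 -1.135 -2.387
vertex 3.327 -0.71 -2.953
vertex 3.805 -1.217 -2.795
endloop
endfacet
facet normal -0.141 0.399 -0.906
outer loop
vertex 3.327 -0.71 -2.953
vertex 3.581 -0.085 -2.717
vertex 4.026 -0.568 -2.999
endloop
endfacet
facet normal 0.167 0.985 0.040
outer loop
vertex 3.581 -0.085 -2.717
vertex 3.635 -0.123 -2.005
vertex 4.216 -0.205 -2.413
endloop
endfacet
facet normal 0.720 -0.481 0.499
outer loop
vertex 4.355 -0.905 -2.461
vertex 4.113 -0.63 -1.847
vertex 3.859 -1.255 -2.083
endloop
endfacet
facet normal 0.530 -0.844 -0.085
outer loop
vertex 4.355 -0.905 -2.461
vertex 3.859 -1.255 -2.083
vertex 3.805 -1.217 -2.795
endloop
endfacet
facet normal 0.633 -0.420 -0.650
outer loop
vertex 4.355 -0.905 -2.461
vertex 3.805 -1.217 -2.795
vertex 4.026 -0.568 -2.999
endloop
endfacet
facet normal 0.887 0.205 -0.414
outer loop
vertex 4.355 -0.905 -2.461
vertex 4.026 -0.568 -2.999
vertex 4.216 -0.205 -2.413
endloop
endfacet
facet normal 0.941 0.166 0.296
outer loop
vertex 4.355 -0.905 -2.461
vertex 4.216 -0.205 -2.413
vertex 4.113 -0.63 -1.847
endloop
endfacet
facet normal 0.141 -0.399 0.906
outer loop
vertex 3.859 -1.255 -2.083
vertex 4.113 -0.63 -1.847
vertex 3.414 -0.772 -1.801
endloop
endfacet
facet normal -0.167 -0.985 -0.040
outer loop
vertex 3.805 -1.217 -2.795
vertex 3.859 -1.255 -2.083
vertex 3.224 -1.135 -2.387
endloop
endfacet
facet normal -0.002 -0.299 -0.954
outer loop
vertex 4.026 -0.568 -2.999
vertex 3.805 -1.217 -2.795
vertex 3.327 -0.71 -2.953
endloop
endfacet
facet normal 0.408 0.711 -0.573
outer loop
vertex 4.216 -0.205 -2.413
vertex 4.026 -0.568 -2.999
vertex 3.581 -0.085 -2.717
endloop
endfacet
facet normal 0.497 0.648 0.577
outer loop
vertex 4.113 -0.63 -1.847
vertex 4.216 -0.205 -2.413
vertex 3.635 -0.123 -2.005
endloop
endfacet

endsolid


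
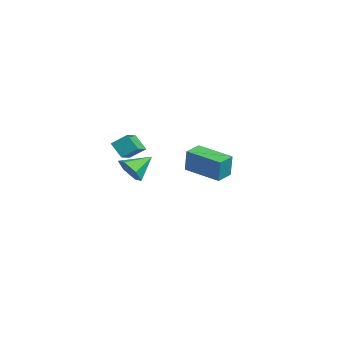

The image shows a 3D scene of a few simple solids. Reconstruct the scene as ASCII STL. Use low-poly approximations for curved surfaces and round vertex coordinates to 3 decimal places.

solid 
facet normal 0.250 -0.827 -0.504
outer loop
vertex 3.476 -1.901 -0.93
vertex 2.648 -2.037 -1.118
vertex 3.137 -1.567 -1.646
endloop
endfacet
facet normal 0.667 0.745 0.032
outer loop
vertex 3.476 -1.901 -0.93
vertex 3.137 -1.567 -1.646
vertex 2.292 -0.863 -0.402
endloop
endfacet
facet normal 0.250 -0.827 -0.504
outer loop
vertex 3.137 -1.567 -1.646
vertex 2.648 -2.037 -1.118
vertex 2.308 -1.703 -1.834
endloop
endfacet
facet normal -0.027 0.862 -0.506
outer loop
vertex 3.137 -1.567 -1.646
vertex 2.308 -1.703 -1.834
vertex 2.292 -0.863 -0.402
endloop
endfacet
facet normal 0.250 -0.827 -0.504
outer loop
vertex 2.308 -1.703 -1.834
vertex 2.648 -2.037 -1.118
vertex 1.819 -2.173 -1.306
endloop
endfacet
facet normal -0.810 0.502 -0.303
outer loop
vertex 2.308 -1.703 -1.834
vertex 1.819 -2.173 -1.306
vertex 2.292 -0.863 -0.402
endloop
endfacet
facet normal 0.250 -0.827 -0.504
outer loop
vertex 1.819 -2.173 -1.306
vertex 2.648 -2.037 -1.118
vertex 2.159 -2.507 -0.589
endloop
endfacet
facet normal -0.899 0.023 0.437
outer loop
vertex 1.819 -2.173 -1.306
vertex 2.159 -2.507 -0.589
vertex 2.292 -0.863 -0.402
endloop
endfacet
facet normal 0.250 -0.827 -0.504
outer loop
vertex 2.159 -2.507 -0.589
vertex 2.648 -2.037 -1.118
vertex 2.987 -2.371 -0.402
endloop
endfacet
facet normal -0.205 -0.094 0.974
outer loop
vertex 2.159 -2.507 -0.589
vertex 2.987 -2.371 -0.402
vertex 2.292 -0.863 -0.402
endloop
endfacet
facet normal 0.250 -0.827 -0.504
outer loop
vertex 2.987 -2.371 -0.402
vertex 2.648 -2.037 -1.118
vertex 3.476 -1.901 -0.93
endloop
endfacet
facet normal 0.578 0.266 0.772
outer loop
vertex 2.987 -2.371 -0.402
vertex 3.476 -1.901 -0.93
vertex 2.292 -0.863 -0.402
endloop
endfacet
facet normal -0.744 -0.647 0.167
outer loop
vertex -4.019 2.365 -2.415
vertex -4.703 3.189 -2.272
vertex -4.325 2.354 -3.822
endloop
endfacet
facet normal 0.634 -0.762 -0.132
outer loop
vertex -2.697 3.771 -4.188
vertex -4.019 2.365 -2.415
vertex -4.325 2.354 -3.822
endloop
endfacet
facet normal -0.743 -0.648 0.168
outer loop
vertex -4.325 2.354 -3.822
vertex -4.703 3.189 -2.272
vertex -5.01 3.177 -3.679
endloop
endfacet
facet normal -0.213 -0.008 -0.977
outer loop
vertex -5.01 3.177 -3.679
vertex -2.697 3.771 -4.188
vertex -4.325 2.354 -3.822
endloop
endfacet
facet normal 0.213 0.007 0.977
outer loop
vertex -4.019 2.365 -2.415
vertex -3.075 4.606 -2.638
vertex -4.703 3.189 -2.272
endloop
endfacet
facet normal 0.634 -0.762 -0.132
outer loop
vertex -2.39 3.783 -2.781
vertex -4.019 2.365 -2.415
vertex -2.697 3.771 -4.188
endloop
endfacet
facet normal 0.213 0.008 0.977
outer loop
vertex -2.39 3.783 -2.781
vertex -3.075 4.606 -2.638
vertex -4.019 2.365 -2.415
endloop
endfacet
facet normal -0.634 0.762 0.132
outer loop
vertex -4.703 3.189 -2.272
vertex -3.075 4.606 -2.638
vertex -5.01 3.177 -3.679
endloop
endfacet
facet normal -0.213 -0.007 -0.977
outer loop
vertex -3.381 4.595 -4.045
vertex -2.697 3.771 -4.188
vertex -5.01 3.177 -3.679
endloop
endfacet
facet normal -0.634 0.762 0.132
outer loop
vertex -5.01 3.177 -3.679
vertex -3.075 4.606 -2.638
vertex -3.381 4.595 -4.045
endloop
endfacet
facet normal 0.744 0.647 -0.168
outer loop
vertex -3.381 4.595 -4.045
vertex -2.39 3.783 -2.781
vertex -2.697 3.771 -4.188
endloop
endfacet
facet normal 0.743 0.648 -0.167
outer loop
vertex -3.075 4.606 -2.638
vertex -2.39 3.783 -2.781
vertex -3.381 4.595 -4.045
endloop
endfacet
facet normal -0.548 -0.394 0.738
outer loop
vertex -2.773 -1.045 -0.567
vertex -3.79 -0.408 -0.983
vertex -3.028 -1.862 -1.193
endloop
endfacet
facet normal 0.801 -0.501 0.328
outer loop
vertex -2.43 -1.432 -1.997
vertex -2.773 -1.045 -0.567
vertex -3.028 -1.862 -1.193
endloop
endfacet
facet normal -0.549 -0.394 0.737
outer loop
vertex -3.028 -1.862 -1.193
vertex -3.79 -0.408 -0.983
vertex -4.045 -1.224 -1.609
endloop
endfacet
facet normal -0.241 -0.770 -0.591
outer loop
vertex -4.045 -1.224 -1.609
vertex -2.43 -1.432 -1.997
vertex -3.028 -1.862 -1.193
endloop
endfacet
facet normal 0.241 0.770 0.591
outer loop
vertex -2.773 -1.045 -0.567
vertex -3.192 0.022 -1.787
vertex -3.79 -0.408 -0.983
endloop
endfacet
facet normal 0.801 -0.502 0.328
outer loop
vertex -2.175 -0.616 -1.371
vertex -2.773 -1.045 -0.567
vertex -2.43 -1.432 -1.997
endloop
endfacet
facet normal 0.242 0.770 0.591
outer loop
vertex -2.175 -0.616 -1.371
vertex -3.192 0.022 -1.787
vertex -2.773 -1.045 -0.567
endloop
endfacet
facet normal -0.801 0.501 -0.327
outer loop
vertex -3.79 -0.408 -0.983
vertex -3.192 0.022 -1.787
vertex -4.045 -1.224 -1.609
endloop
endfacet
facet normal -0.241 -0.770 -0.590
outer loop
vertex -3.447 -0.795 -2.413
vertex -2.43 -1.432 -1.997
vertex -4.045 -1.224 -1.609
endloop
endfacet
facet normal -0.801 0.501 -0.328
outer loop
vertex -4.045 -1.224 -1.609
vertex -3.192 0.022 -1.787
vertex -3.447 -0.795 -2.413
endloop
endfacet
facet normal 0.549 0.394 -0.737
outer loop
vertex -3.447 -0.795 -2.413
vertex -2.175 -0.616 -1.371
vertex -2.43 -1.432 -1.997
endloop
endfacet
facet normal 0.549 0.394 -0.737
outer loop
vertex -3.192 0.022 -1.787
vertex -2.175 -0.616 -1.371
vertex -3.447 -0.795 -2.413
endloop
endfacet

endsolid


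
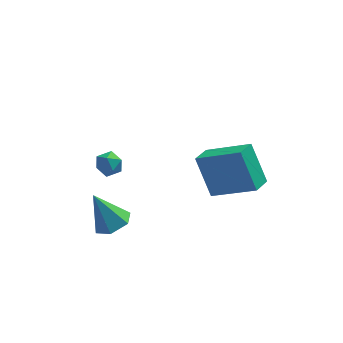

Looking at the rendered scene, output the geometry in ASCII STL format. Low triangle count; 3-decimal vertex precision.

solid 
facet normal 0.374 0.072 0.925
outer loop
vertex -2.957 1.813 -0.58
vertex -3.18 1.171 -0.44
vertex -2.546 1.269 -0.704
endloop
endfacet
facet normal 0.754 0.463 0.466
outer loop
vertex -2.957 1.813 -0.58
vertex -2.546 1.269 -0.704
vertex -2.581 1.788 -1.163
endloop
endfacet
facet normal 0.313 0.936 0.162
outer loop
vertex -2.957 1.813 -0.58
vertex -2.581 1.788 -1.163
vertex -3.238 2.011 -1.183
endloop
endfacet
facet normal -0.339 0.835 0.432
outer loop
vertex -2.957 1.813 -0.58
vertex -3.238 2.011 -1.183
vertex -3.608 1.63 -0.737
endloop
endfacet
facet normal -0.303 0.302 0.904
outer loop
vertex -2.957 1.813 -0.58
vertex -3.608 1.63 -0.737
vertex -3.18 1.171 -0.44
endloop
endfacet
facet normal 0.999 0.028 -0.044
outer loop
vertex -2.581 1.788 -1.163
vertex -2.546 1.269 -0.704
vertex -2.572 1.13 -1.383
endloop
endfacet
facet normal 0.384 -0.605 0.698
outer loop
vertex -2.546 1.269 -0.704
vertex -3.18 1.171 -0.44
vertex -2.942 0.749 -0.937
endloop
endfacet
facet normal -0.710 -0.232 0.665
outer loop
vertex -3.18 1.171 -0.44
vertex -3.608 1.63 -0.737
vertex -3.599 0.972 -0.957
endloop
endfacet
facet normal -0.770 0.631 -0.100
outer loop
vertex -3.608 1.63 -0.737
vertex -3.238 2.011 -1.183
vertex -3.634 1.491 -1.416
endloop
endfacet
facet normal 0.286 0.794 -0.537
outer loop
vertex -3.238 2.011 -1.183
vertex -2.581 1.788 -1.163
vertex -3.0 1.589 -1.68
endloop
endfacet
facet normal 0.339 -0.835 -0.432
outer loop
vertex -3.223 0.947 -1.54
vertex -2.572 1.13 -1.383
vertex -2.942 0.749 -0.937
endloop
endfacet
facet normal -0.313 -0.936 -0.162
outer loop
vertex -3.223 0.947 -1.54
vertex -2.942 0.749 -0.937
vertex -3.599 0.972 -0.957
endloop
endfacet
facet normal -0.754 -0.463 -0.466
outer loop
vertex -3.223 0.947 -1.54
vertex -3.599 0.972 -0.957
vertex -3.634 1.491 -1.416
endloop
endfacet
facet normal -0.374 -0.072 -0.925
outer loop
vertex -3.223 0.947 -1.54
vertex -3.634 1.491 -1.416
vertex -3.0 1.589 -1.68
endloop
endfacet
facet normal 0.303 -0.302 -0.904
outer loop
vertex -3.223 0.947 -1.54
vertex -3.0 1.589 -1.68
vertex -2.572 1.13 -1.383
endloop
endfacet
facet normal 0.770 -0.631 0.100
outer loop
vertex -2.942 0.749 -0.937
vertex -2.572 1.13 -1.383
vertex -2.546 1.269 -0.704
endloop
endfacet
facet normal -0.286 -0.794 0.537
outer loop
vertex -3.599 0.972 -0.957
vertex -2.942 0.749 -0.937
vertex -3.18 1.171 -0.44
endloop
endfacet
facet normal -0.999 -0.028 0.044
outer loop
vertex -3.634 1.491 -1.416
vertex -3.599 0.972 -0.957
vertex -3.608 1.63 -0.737
endloop
endfacet
facet normal -0.384 0.605 -0.698
outer loop
vertex -3.0 1.589 -1.68
vertex -3.634 1.491 -1.416
vertex -3.238 2.011 -1.183
endloop
endfacet
facet normal 0.710 0.232 -0.665
outer loop
vertex -2.572 1.13 -1.383
vertex -3.0 1.589 -1.68
vertex -2.581 1.788 -1.163
endloop
endfacet
facet normal 0.430 -0.216 -0.876
outer loop
vertex -2.328 -1.856 -1.301
vertex -3.066 -2.227 -1.572
vertex -2.928 -1.38 -1.713
endloop
endfacet
facet normal 0.374 0.830 0.414
outer loop
vertex -2.328 -1.856 -1.301
vertex -2.928 -1.38 -1.713
vertex -3.854 -1.833 0.032
endloop
endfacet
facet normal 0.430 -0.216 -0.877
outer loop
vertex -2.928 -1.38 -1.713
vertex -3.066 -2.227 -1.572
vertex -3.667 -1.751 -1.984
endloop
endfacet
facet normal -0.447 0.894 -0.005
outer loop
vertex -2.928 -1.38 -1.713
vertex -3.667 -1.751 -1.984
vertex -3.854 -1.833 0.032
endloop
endfacet
facet normal 0.430 -0.216 -0.877
outer loop
vertex -3.667 -1.751 -1.984
vertex -3.066 -2.227 -1.572
vertex -3.805 -2.599 -1.843
endloop
endfacet
facet normal -0.986 0.146 -0.085
outer loop
vertex -3.667 -1.751 -1.984
vertex -3.805 -2.599 -1.843
vertex -3.854 -1.833 0.032
endloop
endfacet
facet normal 0.430 -0.215 -0.877
outer loop
vertex -3.805 -2.599 -1.843
vertex -3.066 -2.227 -1.572
vertex -3.204 -3.075 -1.432
endloop
endfacet
facet normal -0.701 -0.666 0.254
outer loop
vertex -3.805 -2.599 -1.843
vertex -3.204 -3.075 -1.432
vertex -3.854 -1.833 0.032
endloop
endfacet
facet normal 0.431 -0.215 -0.876
outer loop
vertex -3.204 -3.075 -1.432
vertex -3.066 -2.227 -1.572
vertex -2.466 -2.703 -1.16
endloop
endfacet
facet normal 0.120 -0.730 0.673
outer loop
vertex -3.204 -3.075 -1.432
vertex -2.466 -2.703 -1.16
vertex -3.854 -1.833 0.032
endloop
endfacet
facet normal 0.430 -0.216 -0.876
outer loop
vertex -2.466 -2.703 -1.16
vertex -3.066 -2.227 -1.572
vertex -2.328 -1.856 -1.301
endloop
endfacet
facet normal 0.658 0.018 0.753
outer loop
vertex -2.466 -2.703 -1.16
vertex -2.328 -1.856 -1.301
vertex -3.854 -1.833 0.032
endloop
endfacet
facet normal -0.503 -0.820 0.272
outer loop
vertex 2.032 -3.773 4.476
vertex 0.284 -3.038 3.462
vertex 2.608 -4.671 2.832
endloop
endfacet
facet normal 0.813 -0.342 0.472
outer loop
vertex 3.116 -3.842 2.558
vertex 2.032 -3.773 4.476
vertex 2.608 -4.671 2.832
endloop
endfacet
facet normal -0.503 -0.821 0.271
outer loop
vertex 2.608 -4.671 2.832
vertex 0.284 -3.038 3.462
vertex 0.86 -3.935 1.818
endloop
endfacet
facet normal 0.294 -0.458 -0.839
outer loop
vertex 0.86 -3.935 1.818
vertex 3.116 -3.842 2.558
vertex 2.608 -4.671 2.832
endloop
endfacet
facet normal -0.294 0.458 0.839
outer loop
vertex 2.032 -3.773 4.476
vertex 0.792 -2.209 3.188
vertex 0.284 -3.038 3.462
endloop
endfacet
facet normal 0.813 -0.342 0.472
outer loop
vertex 2.54 -2.945 4.202
vertex 2.032 -3.773 4.476
vertex 3.116 -3.842 2.558
endloop
endfacet
facet normal -0.294 0.458 0.839
outer loop
vertex 2.54 -2.945 4.202
vertex 0.792 -2.209 3.188
vertex 2.032 -3.773 4.476
endloop
endfacet
facet normal -0.813 0.342 -0.471
outer loop
vertex 0.284 -3.038 3.462
vertex 0.792 -2.209 3.188
vertex 0.86 -3.935 1.818
endloop
endfacet
facet normal 0.294 -0.458 -0.839
outer loop
vertex 1.368 -3.107 1.544
vertex 3.116 -3.842 2.558
vertex 0.86 -3.935 1.818
endloop
endfacet
facet normal -0.813 0.342 -0.472
outer loop
vertex 0.86 -3.935 1.818
vertex 0.792 -2.209 3.188
vertex 1.368 -3.107 1.544
endloop
endfacet
facet normal 0.503 0.821 -0.272
outer loop
vertex 1.368 -3.107 1.544
vertex 2.54 -2.945 4.202
vertex 3.116 -3.842 2.558
endloop
endfacet
facet normal 0.503 0.820 -0.272
outer loop
vertex 0.792 -2.209 3.188
vertex 2.54 -2.945 4.202
vertex 1.368 -3.107 1.544
endloop
endfacet

endsolid


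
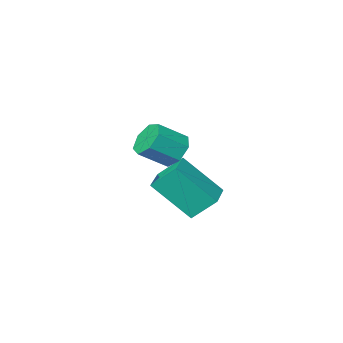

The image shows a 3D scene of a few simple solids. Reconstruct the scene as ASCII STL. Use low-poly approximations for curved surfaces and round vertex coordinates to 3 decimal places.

solid 
facet normal -0.528 0.459 -0.714
outer loop
vertex -1.834 -3.167 -2.13
vertex -1.017 -2.221 -2.126
vertex -1.145 -3.758 -3.019
endloop
endfacet
facet normal -0.654 -0.757 -0.003
outer loop
vertex -0.063 -4.699 -1.554
vertex -1.834 -3.167 -2.13
vertex -1.145 -3.758 -3.019
endloop
endfacet
facet normal -0.527 0.459 -0.715
outer loop
vertex -1.145 -3.758 -3.019
vertex -1.017 -2.221 -2.126
vertex -0.328 -2.812 -3.014
endloop
endfacet
facet normal 0.543 -0.465 -0.699
outer loop
vertex -0.328 -2.812 -3.014
vertex -0.063 -4.699 -1.554
vertex -1.145 -3.758 -3.019
endloop
endfacet
facet normal -0.542 0.465 0.699
outer loop
vertex -1.834 -3.167 -2.13
vertex 0.065 -3.162 -0.661
vertex -1.017 -2.221 -2.126
endloop
endfacet
facet normal -0.654 -0.757 -0.003
outer loop
vertex -0.752 -4.108 -0.666
vertex -1.834 -3.167 -2.13
vertex -0.063 -4.699 -1.554
endloop
endfacet
facet normal -0.543 0.465 0.700
outer loop
vertex -0.752 -4.108 -0.666
vertex 0.065 -3.162 -0.661
vertex -1.834 -3.167 -2.13
endloop
endfacet
facet normal 0.654 0.757 0.003
outer loop
vertex -1.017 -2.221 -2.126
vertex 0.065 -3.162 -0.661
vertex -0.328 -2.812 -3.014
endloop
endfacet
facet normal 0.542 -0.465 -0.700
outer loop
vertex 0.754 -3.753 -1.55
vertex -0.063 -4.699 -1.554
vertex -0.328 -2.812 -3.014
endloop
endfacet
facet normal 0.654 0.757 0.003
outer loop
vertex -0.328 -2.812 -3.014
vertex 0.065 -3.162 -0.661
vertex 0.754 -3.753 -1.55
endloop
endfacet
facet normal 0.528 -0.459 0.715
outer loop
vertex 0.754 -3.753 -1.55
vertex -0.752 -4.108 -0.666
vertex -0.063 -4.699 -1.554
endloop
endfacet
facet normal 0.528 -0.459 0.714
outer loop
vertex 0.065 -3.162 -0.661
vertex -0.752 -4.108 -0.666
vertex 0.754 -3.753 -1.55
endloop
endfacet
facet normal -0.804 0.188 -0.564
outer loop
vertex 1.746 -1.138 0.815
vertex 1.463 -0.747 1.349
vertex 1.891 -0.53 0.811
endloop
endfacet
facet normal 0.547 -0.136 -0.826
outer loop
vertex 1.746 -1.138 0.815
vertex 1.891 -0.53 0.811
vertex 2.72 -1.365 1.497
endloop
endfacet
facet normal 0.548 -0.134 -0.826
outer loop
vertex 2.72 -1.365 1.497
vertex 1.891 -0.53 0.811
vertex 2.864 -0.757 1.494
endloop
endfacet
facet normal 0.804 -0.188 0.564
outer loop
vertex 2.72 -1.365 1.497
vertex 2.864 -0.757 1.494
vertex 2.437 -0.973 2.031
endloop
endfacet
facet normal -0.804 0.187 -0.564
outer loop
vertex 1.891 -0.53 0.811
vertex 1.463 -0.747 1.349
vertex 1.713 -0.085 1.212
endloop
endfacet
facet normal 0.522 0.677 -0.519
outer loop
vertex 1.891 -0.53 0.811
vertex 1.713 -0.085 1.212
vertex 2.864 -0.757 1.494
endloop
endfacet
facet normal 0.522 0.677 -0.519
outer loop
vertex 2.864 -0.757 1.494
vertex 1.713 -0.085 1.212
vertex 2.686 -0.312 1.895
endloop
endfacet
facet normal 0.804 -0.187 0.564
outer loop
vertex 2.864 -0.757 1.494
vertex 2.686 -0.312 1.895
vertex 2.437 -0.973 2.031
endloop
endfacet
facet normal -0.805 0.187 -0.563
outer loop
vertex 1.713 -0.085 1.212
vertex 1.463 -0.747 1.349
vertex 1.348 -0.138 1.716
endloop
endfacet
facet normal 0.103 0.979 0.178
outer loop
vertex 1.713 -0.085 1.212
vertex 1.348 -0.138 1.716
vertex 2.686 -0.312 1.895
endloop
endfacet
facet normal 0.103 0.979 0.178
outer loop
vertex 2.686 -0.312 1.895
vertex 1.348 -0.138 1.716
vertex 2.321 -0.365 2.398
endloop
endfacet
facet normal 0.804 -0.187 0.564
outer loop
vertex 2.686 -0.312 1.895
vertex 2.321 -0.365 2.398
vertex 2.437 -0.973 2.031
endloop
endfacet
facet normal -0.804 0.188 -0.564
outer loop
vertex 1.348 -0.138 1.716
vertex 1.463 -0.747 1.349
vertex 1.069 -0.649 1.943
endloop
endfacet
facet normal -0.393 0.544 0.742
outer loop
vertex 1.348 -0.138 1.716
vertex 1.069 -0.649 1.943
vertex 2.321 -0.365 2.398
endloop
endfacet
facet normal -0.393 0.545 0.741
outer loop
vertex 2.321 -0.365 2.398
vertex 1.069 -0.649 1.943
vertex 2.042 -0.876 2.626
endloop
endfacet
facet normal 0.804 -0.187 0.564
outer loop
vertex 2.321 -0.365 2.398
vertex 2.042 -0.876 2.626
vertex 2.437 -0.973 2.031
endloop
endfacet
facet normal -0.804 0.186 -0.564
outer loop
vertex 1.069 -0.649 1.943
vertex 1.463 -0.747 1.349
vertex 1.088 -1.234 1.723
endloop
endfacet
facet normal -0.594 -0.300 0.746
outer loop
vertex 1.069 -0.649 1.943
vertex 1.088 -1.234 1.723
vertex 2.042 -0.876 2.626
endloop
endfacet
facet normal -0.593 -0.302 0.746
outer loop
vertex 2.042 -0.876 2.626
vertex 1.088 -1.234 1.723
vertex 2.061 -1.46 2.405
endloop
endfacet
facet normal 0.804 -0.187 0.564
outer loop
vertex 2.042 -0.876 2.626
vertex 2.061 -1.46 2.405
vertex 2.437 -0.973 2.031
endloop
endfacet
facet normal -0.805 0.187 -0.563
outer loop
vertex 1.088 -1.234 1.723
vertex 1.463 -0.747 1.349
vertex 1.389 -1.451 1.221
endloop
endfacet
facet normal -0.346 -0.919 0.190
outer loop
vertex 1.088 -1.234 1.723
vertex 1.389 -1.451 1.221
vertex 2.061 -1.46 2.405
endloop
endfacet
facet normal -0.348 -0.918 0.190
outer loop
vertex 2.061 -1.46 2.405
vertex 1.389 -1.451 1.221
vertex 2.362 -1.678 1.903
endloop
endfacet
facet normal 0.804 -0.188 0.564
outer loop
vertex 2.061 -1.46 2.405
vertex 2.362 -1.678 1.903
vertex 2.437 -0.973 2.031
endloop
endfacet
facet normal -0.805 0.187 -0.563
outer loop
vertex 1.389 -1.451 1.221
vertex 1.463 -0.747 1.349
vertex 1.746 -1.138 0.815
endloop
endfacet
facet normal 0.161 -0.845 -0.510
outer loop
vertex 1.389 -1.451 1.221
vertex 1.746 -1.138 0.815
vertex 2.362 -1.678 1.903
endloop
endfacet
facet normal 0.160 -0.845 -0.510
outer loop
vertex 2.362 -1.678 1.903
vertex 1.746 -1.138 0.815
vertex 2.72 -1.365 1.497
endloop
endfacet
facet normal 0.804 -0.188 0.564
outer loop
vertex 2.362 -1.678 1.903
vertex 2.72 -1.365 1.497
vertex 2.437 -0.973 2.031
endloop
endfacet

endsolid


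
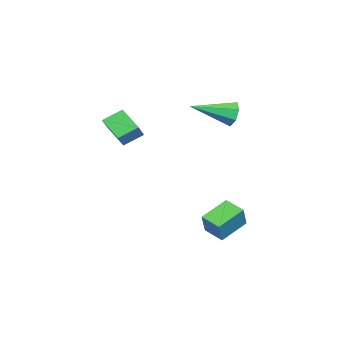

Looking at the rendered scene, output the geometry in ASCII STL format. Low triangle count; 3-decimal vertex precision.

solid 
facet normal -0.508 -0.025 -0.861
outer loop
vertex 0.03 3.174 -1.629
vertex 0.418 3.946 -1.88
vertex 0.999 2.507 -2.182
endloop
endfacet
facet normal -0.431 -0.858 0.279
outer loop
vertex 1.542 2.534 -1.26
vertex 0.03 3.174 -1.629
vertex 0.999 2.507 -2.182
endloop
endfacet
facet normal -0.507 -0.024 -0.862
outer loop
vertex 0.999 2.507 -2.182
vertex 0.418 3.946 -1.88
vertex 1.388 3.28 -2.432
endloop
endfacet
facet normal 0.746 -0.513 -0.424
outer loop
vertex 1.388 3.28 -2.432
vertex 1.542 2.534 -1.26
vertex 0.999 2.507 -2.182
endloop
endfacet
facet normal -0.746 0.513 0.424
outer loop
vertex 0.03 3.174 -1.629
vertex 0.961 3.973 -0.958
vertex 0.418 3.946 -1.88
endloop
endfacet
facet normal -0.431 -0.858 0.278
outer loop
vertex 0.572 3.2 -0.708
vertex 0.03 3.174 -1.629
vertex 1.542 2.534 -1.26
endloop
endfacet
facet normal -0.746 0.513 0.425
outer loop
vertex 0.572 3.2 -0.708
vertex 0.961 3.973 -0.958
vertex 0.03 3.174 -1.629
endloop
endfacet
facet normal 0.431 0.858 -0.279
outer loop
vertex 0.418 3.946 -1.88
vertex 0.961 3.973 -0.958
vertex 1.388 3.28 -2.432
endloop
endfacet
facet normal 0.746 -0.513 -0.425
outer loop
vertex 1.93 3.306 -1.511
vertex 1.542 2.534 -1.26
vertex 1.388 3.28 -2.432
endloop
endfacet
facet normal 0.432 0.858 -0.278
outer loop
vertex 1.388 3.28 -2.432
vertex 0.961 3.973 -0.958
vertex 1.93 3.306 -1.511
endloop
endfacet
facet normal 0.507 0.025 0.861
outer loop
vertex 1.93 3.306 -1.511
vertex 0.572 3.2 -0.708
vertex 1.542 2.534 -1.26
endloop
endfacet
facet normal 0.508 0.023 0.861
outer loop
vertex 0.961 3.973 -0.958
vertex 0.572 3.2 -0.708
vertex 1.93 3.306 -1.511
endloop
endfacet
facet normal -0.713 0.004 -0.701
outer loop
vertex 0.166 -1.583 2.363
vertex -0.281 -0.922 2.821
vertex 0.768 -0.755 1.756
endloop
endfacet
facet normal 0.486 -0.718 -0.498
outer loop
vertex 1.381 -0.758 2.359
vertex 0.166 -1.583 2.363
vertex 0.768 -0.755 1.756
endloop
endfacet
facet normal -0.713 0.004 -0.701
outer loop
vertex 0.768 -0.755 1.756
vertex -0.281 -0.922 2.821
vertex 0.321 -0.094 2.214
endloop
endfacet
facet normal 0.506 0.696 -0.510
outer loop
vertex 0.321 -0.094 2.214
vertex 1.381 -0.758 2.359
vertex 0.768 -0.755 1.756
endloop
endfacet
facet normal -0.506 -0.696 0.510
outer loop
vertex 0.166 -1.583 2.363
vertex 0.332 -0.925 3.424
vertex -0.281 -0.922 2.821
endloop
endfacet
facet normal 0.486 -0.718 -0.498
outer loop
vertex 0.779 -1.586 2.966
vertex 0.166 -1.583 2.363
vertex 1.381 -0.758 2.359
endloop
endfacet
facet normal -0.506 -0.696 0.510
outer loop
vertex 0.779 -1.586 2.966
vertex 0.332 -0.925 3.424
vertex 0.166 -1.583 2.363
endloop
endfacet
facet normal -0.486 0.718 0.498
outer loop
vertex -0.281 -0.922 2.821
vertex 0.332 -0.925 3.424
vertex 0.321 -0.094 2.214
endloop
endfacet
facet normal 0.506 0.696 -0.510
outer loop
vertex 0.934 -0.097 2.817
vertex 1.381 -0.758 2.359
vertex 0.321 -0.094 2.214
endloop
endfacet
facet normal -0.486 0.718 0.498
outer loop
vertex 0.321 -0.094 2.214
vertex 0.332 -0.925 3.424
vertex 0.934 -0.097 2.817
endloop
endfacet
facet normal 0.713 -0.004 0.701
outer loop
vertex 0.934 -0.097 2.817
vertex 0.779 -1.586 2.966
vertex 1.381 -0.758 2.359
endloop
endfacet
facet normal 0.713 -0.004 0.701
outer loop
vertex 0.332 -0.925 3.424
vertex 0.779 -1.586 2.966
vertex 0.934 -0.097 2.817
endloop
endfacet
facet normal -0.476 0.822 -0.312
outer loop
vertex -0.306 3.091 2.778
vertex -0.651 3.082 3.281
vertex -0.115 3.359 3.193
endloop
endfacet
facet normal 0.909 -0.001 -0.418
outer loop
vertex -0.306 3.091 2.778
vertex -0.115 3.359 3.193
vertex 0.171 1.658 3.819
endloop
endfacet
facet normal -0.476 0.823 -0.311
outer loop
vertex -0.115 3.359 3.193
vertex -0.651 3.082 3.281
vertex -0.327 3.418 3.674
endloop
endfacet
facet normal 0.890 0.281 0.358
outer loop
vertex -0.115 3.359 3.193
vertex -0.327 3.418 3.674
vertex 0.171 1.658 3.819
endloop
endfacet
facet normal -0.475 0.823 -0.312
outer loop
vertex -0.327 3.418 3.674
vertex -0.651 3.082 3.281
vertex -0.784 3.224 3.859
endloop
endfacet
facet normal 0.309 0.165 0.937
outer loop
vertex -0.327 3.418 3.674
vertex -0.784 3.224 3.859
vertex 0.171 1.658 3.819
endloop
endfacet
facet normal -0.475 0.823 -0.312
outer loop
vertex -0.784 3.224 3.859
vertex -0.651 3.082 3.281
vertex -1.141 2.923 3.609
endloop
endfacet
facet normal -0.395 -0.263 0.880
outer loop
vertex -0.784 3.224 3.859
vertex -1.141 2.923 3.609
vertex 0.171 1.658 3.819
endloop
endfacet
facet normal -0.475 0.823 -0.311
outer loop
vertex -1.141 2.923 3.609
vertex -0.651 3.082 3.281
vertex -1.129 2.742 3.112
endloop
endfacet
facet normal -0.694 -0.682 0.231
outer loop
vertex -1.141 2.923 3.609
vertex -1.129 2.742 3.112
vertex 0.171 1.658 3.819
endloop
endfacet
facet normal -0.475 0.823 -0.311
outer loop
vertex -1.129 2.742 3.112
vertex -0.651 3.082 3.281
vertex -0.757 2.817 2.742
endloop
endfacet
facet normal -0.362 -0.773 -0.521
outer loop
vertex -1.129 2.742 3.112
vertex -0.757 2.817 2.742
vertex 0.171 1.658 3.819
endloop
endfacet
facet normal -0.475 0.823 -0.311
outer loop
vertex -0.757 2.817 2.742
vertex -0.651 3.082 3.281
vertex -0.306 3.091 2.778
endloop
endfacet
facet normal 0.351 -0.471 -0.809
outer loop
vertex -0.757 2.817 2.742
vertex -0.306 3.091 2.778
vertex 0.171 1.658 3.819
endloop
endfacet

endsolid
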